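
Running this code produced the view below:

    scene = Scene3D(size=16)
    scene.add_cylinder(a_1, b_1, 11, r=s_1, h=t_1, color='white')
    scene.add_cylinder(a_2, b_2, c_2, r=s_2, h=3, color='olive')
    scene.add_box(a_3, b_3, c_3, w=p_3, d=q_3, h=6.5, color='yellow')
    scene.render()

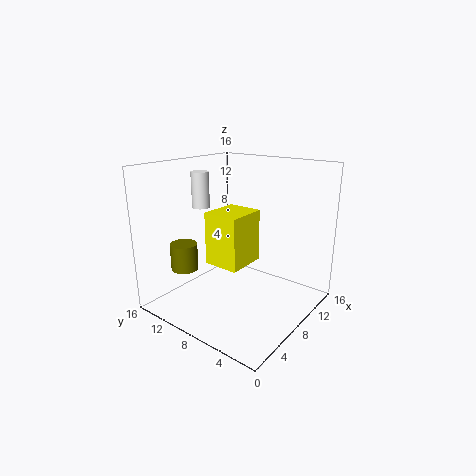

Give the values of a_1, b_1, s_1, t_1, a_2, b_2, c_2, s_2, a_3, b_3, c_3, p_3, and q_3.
a_1 = 7; b_1 = 12.5; s_1 = 1; t_1 = 4; a_2 = 4; b_2 = 12.5; c_2 = 4.5; s_2 = 1.5; a_3 = 8; b_3 = 8.5; c_3 = 3.5; p_3 = 5; q_3 = 4.5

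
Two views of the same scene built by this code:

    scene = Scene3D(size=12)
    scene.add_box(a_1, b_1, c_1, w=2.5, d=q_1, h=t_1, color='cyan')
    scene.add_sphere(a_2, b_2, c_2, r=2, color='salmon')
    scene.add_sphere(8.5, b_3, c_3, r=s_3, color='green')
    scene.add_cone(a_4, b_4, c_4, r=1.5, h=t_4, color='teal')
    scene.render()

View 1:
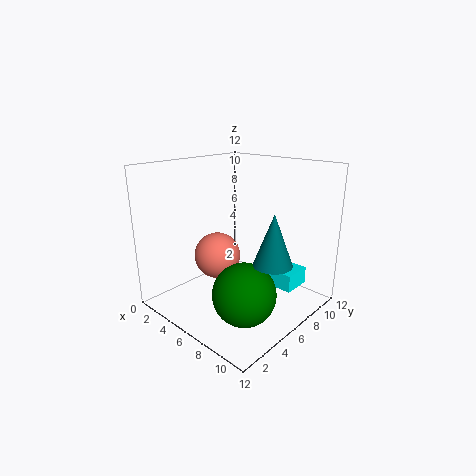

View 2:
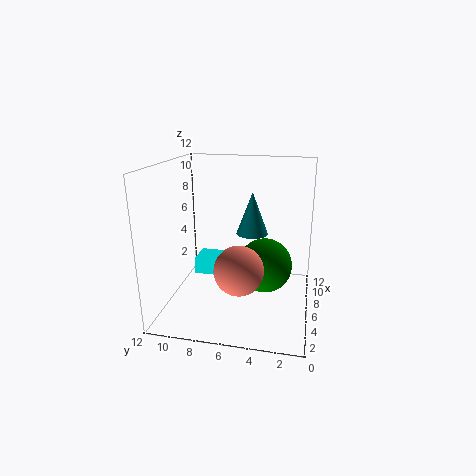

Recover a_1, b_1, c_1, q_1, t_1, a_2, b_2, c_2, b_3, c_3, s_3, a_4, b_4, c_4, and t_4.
a_1 = 7.5; b_1 = 8; c_1 = 1.5; q_1 = 2.5; t_1 = 1.5; a_2 = 4; b_2 = 5.5; c_2 = 4; b_3 = 4; c_3 = 2.5; s_3 = 2.5; a_4 = 10; b_4 = 5.5; c_4 = 5; t_4 = 4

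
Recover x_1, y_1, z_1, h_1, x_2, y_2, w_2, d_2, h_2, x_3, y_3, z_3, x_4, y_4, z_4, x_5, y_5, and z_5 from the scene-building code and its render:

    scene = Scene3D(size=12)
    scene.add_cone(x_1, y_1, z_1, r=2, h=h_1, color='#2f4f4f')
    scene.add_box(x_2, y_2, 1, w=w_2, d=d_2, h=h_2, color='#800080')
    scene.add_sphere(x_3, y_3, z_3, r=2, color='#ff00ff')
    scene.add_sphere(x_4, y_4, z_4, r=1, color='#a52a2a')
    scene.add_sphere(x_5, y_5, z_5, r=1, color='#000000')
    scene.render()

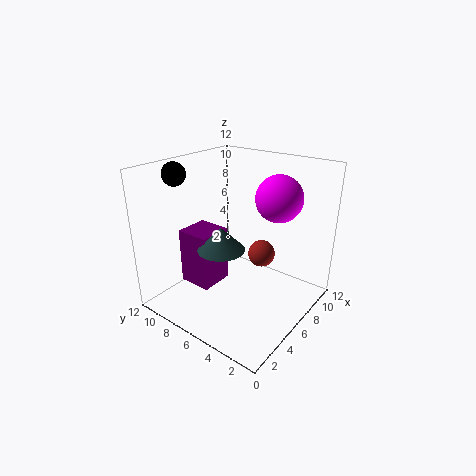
x_1 = 5
y_1 = 7
z_1 = 5
h_1 = 2
x_2 = 4
y_2 = 8
w_2 = 3
d_2 = 3
h_2 = 5
x_3 = 9
y_3 = 4
z_3 = 9
x_4 = 5
y_4 = 3
z_4 = 6
x_5 = 4
y_5 = 11
z_5 = 11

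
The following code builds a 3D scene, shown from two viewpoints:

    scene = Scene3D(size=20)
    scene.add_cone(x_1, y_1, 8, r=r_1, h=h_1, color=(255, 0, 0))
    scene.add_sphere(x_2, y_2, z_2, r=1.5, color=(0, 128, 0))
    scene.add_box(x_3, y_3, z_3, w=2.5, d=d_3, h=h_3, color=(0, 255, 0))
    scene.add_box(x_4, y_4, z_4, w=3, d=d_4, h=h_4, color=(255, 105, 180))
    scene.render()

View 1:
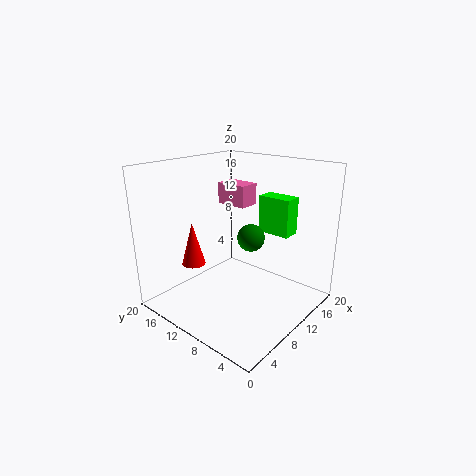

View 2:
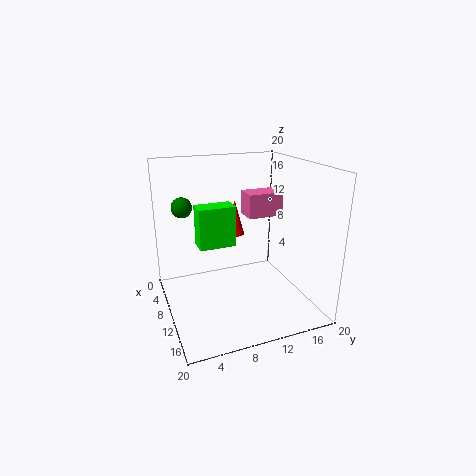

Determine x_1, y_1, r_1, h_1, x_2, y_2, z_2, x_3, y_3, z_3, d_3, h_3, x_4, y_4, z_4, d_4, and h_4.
x_1 = 3.5, y_1 = 12, r_1 = 1.5, h_1 = 5.5, x_2 = 4.5, y_2 = 3.5, z_2 = 13.5, x_3 = 12, y_3 = 3.5, z_3 = 11, d_3 = 4.5, h_3 = 5, x_4 = 11, y_4 = 10, z_4 = 14, d_4 = 4.5, h_4 = 3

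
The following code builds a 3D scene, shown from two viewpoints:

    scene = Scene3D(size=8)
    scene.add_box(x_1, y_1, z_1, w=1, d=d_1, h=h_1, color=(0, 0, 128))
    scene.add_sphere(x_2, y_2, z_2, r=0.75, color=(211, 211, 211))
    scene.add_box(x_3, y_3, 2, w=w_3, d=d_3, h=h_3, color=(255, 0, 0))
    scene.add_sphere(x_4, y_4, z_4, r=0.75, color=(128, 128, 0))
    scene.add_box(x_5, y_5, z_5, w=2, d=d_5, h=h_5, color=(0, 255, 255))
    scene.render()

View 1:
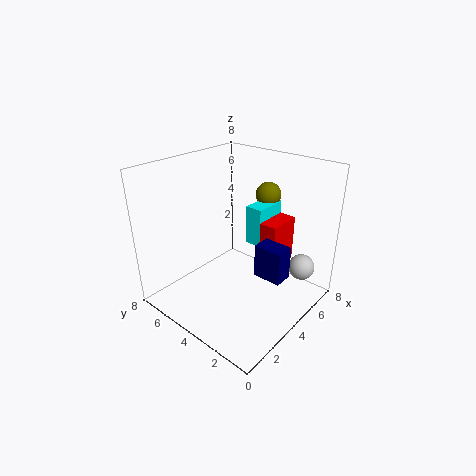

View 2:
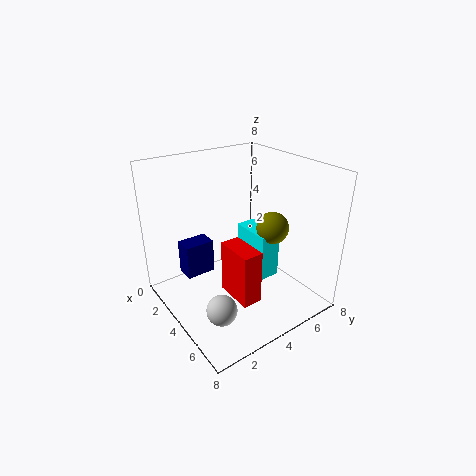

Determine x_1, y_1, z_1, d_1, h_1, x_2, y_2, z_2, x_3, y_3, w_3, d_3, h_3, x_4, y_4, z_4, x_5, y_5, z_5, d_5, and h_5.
x_1 = 3.25; y_1 = 0.75; z_1 = 2.75; d_1 = 1.5; h_1 = 1.75; x_2 = 6.5; y_2 = 1.25; z_2 = 2; x_3 = 5; y_3 = 2.25; w_3 = 2; d_3 = 1; h_3 = 2.75; x_4 = 6.75; y_4 = 4; z_4 = 5.75; x_5 = 5; y_5 = 3.25; z_5 = 3.25; d_5 = 1; h_5 = 2.25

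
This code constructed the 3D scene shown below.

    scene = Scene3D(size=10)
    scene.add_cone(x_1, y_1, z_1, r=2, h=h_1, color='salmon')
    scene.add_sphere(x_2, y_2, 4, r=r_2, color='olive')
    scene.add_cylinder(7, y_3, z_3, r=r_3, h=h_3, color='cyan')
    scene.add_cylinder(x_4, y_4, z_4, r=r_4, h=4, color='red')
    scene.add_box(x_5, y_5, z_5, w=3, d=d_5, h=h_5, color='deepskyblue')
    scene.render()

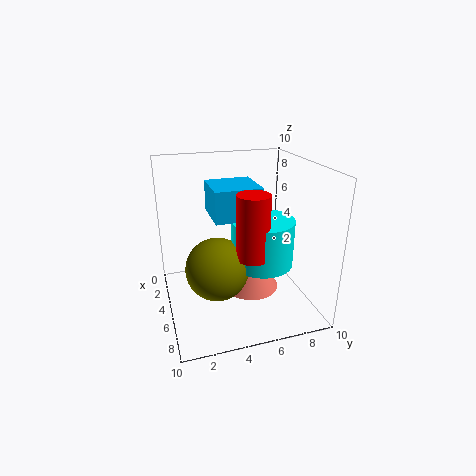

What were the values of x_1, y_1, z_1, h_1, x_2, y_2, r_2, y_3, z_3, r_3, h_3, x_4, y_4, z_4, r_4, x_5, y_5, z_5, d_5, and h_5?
x_1 = 5
y_1 = 6
z_1 = 1
h_1 = 4
x_2 = 7
y_2 = 3
r_2 = 2
y_3 = 6
z_3 = 4
r_3 = 2
h_3 = 3
x_4 = 8
y_4 = 5
z_4 = 5
r_4 = 1
x_5 = 4
y_5 = 3
z_5 = 7
d_5 = 3
h_5 = 2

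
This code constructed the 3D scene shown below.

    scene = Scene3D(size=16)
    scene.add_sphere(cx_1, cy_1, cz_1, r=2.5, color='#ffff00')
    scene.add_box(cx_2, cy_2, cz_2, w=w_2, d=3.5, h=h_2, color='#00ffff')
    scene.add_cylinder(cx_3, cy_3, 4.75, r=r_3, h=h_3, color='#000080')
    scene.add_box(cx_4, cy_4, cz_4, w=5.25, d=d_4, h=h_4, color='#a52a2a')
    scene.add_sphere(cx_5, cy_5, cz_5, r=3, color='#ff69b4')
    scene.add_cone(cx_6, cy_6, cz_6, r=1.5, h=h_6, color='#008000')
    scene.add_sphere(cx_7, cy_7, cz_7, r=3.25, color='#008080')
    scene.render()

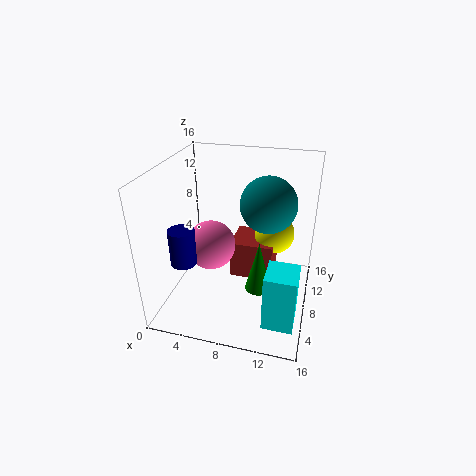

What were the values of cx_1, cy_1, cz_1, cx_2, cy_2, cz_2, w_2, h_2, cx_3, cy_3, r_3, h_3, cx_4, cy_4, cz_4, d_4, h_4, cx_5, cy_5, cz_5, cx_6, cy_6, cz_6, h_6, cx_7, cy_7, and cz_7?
cx_1 = 11.25
cy_1 = 13.5
cz_1 = 6
cx_2 = 12
cy_2 = 2.25
cz_2 = 1
w_2 = 3.25
h_2 = 6.25
cx_3 = 2
cy_3 = 6.25
r_3 = 1.5
h_3 = 4.25
cx_4 = 6.25
cy_4 = 10.5
cz_4 = 0.75
d_4 = 4.75
h_4 = 4.75
cx_5 = 4
cy_5 = 10
cz_5 = 5.25
cx_6 = 10.5
cy_6 = 7.75
cz_6 = 1.75
h_6 = 6
cx_7 = 10.75
cy_7 = 11
cz_7 = 11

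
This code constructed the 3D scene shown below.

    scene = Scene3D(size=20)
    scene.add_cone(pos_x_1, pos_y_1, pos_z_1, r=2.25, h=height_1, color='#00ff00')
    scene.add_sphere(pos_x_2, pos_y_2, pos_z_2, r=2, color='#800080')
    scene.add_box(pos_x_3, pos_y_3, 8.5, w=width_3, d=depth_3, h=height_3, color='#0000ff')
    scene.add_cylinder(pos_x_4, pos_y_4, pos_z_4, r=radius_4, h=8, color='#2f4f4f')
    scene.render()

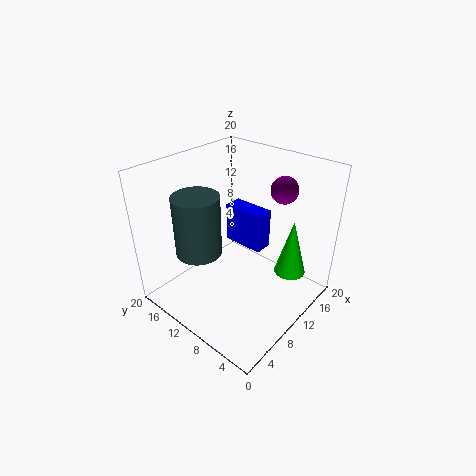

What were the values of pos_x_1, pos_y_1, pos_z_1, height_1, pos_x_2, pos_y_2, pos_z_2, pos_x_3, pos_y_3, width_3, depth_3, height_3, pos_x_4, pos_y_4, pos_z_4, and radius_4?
pos_x_1 = 15, pos_y_1 = 4.25, pos_z_1 = 4.25, height_1 = 8.25, pos_x_2 = 17.5, pos_y_2 = 7.75, pos_z_2 = 15.25, pos_x_3 = 10.75, pos_y_3 = 7, width_3 = 2.5, depth_3 = 5.75, height_3 = 5.5, pos_x_4 = 4.75, pos_y_4 = 12.25, pos_z_4 = 9.5, radius_4 = 3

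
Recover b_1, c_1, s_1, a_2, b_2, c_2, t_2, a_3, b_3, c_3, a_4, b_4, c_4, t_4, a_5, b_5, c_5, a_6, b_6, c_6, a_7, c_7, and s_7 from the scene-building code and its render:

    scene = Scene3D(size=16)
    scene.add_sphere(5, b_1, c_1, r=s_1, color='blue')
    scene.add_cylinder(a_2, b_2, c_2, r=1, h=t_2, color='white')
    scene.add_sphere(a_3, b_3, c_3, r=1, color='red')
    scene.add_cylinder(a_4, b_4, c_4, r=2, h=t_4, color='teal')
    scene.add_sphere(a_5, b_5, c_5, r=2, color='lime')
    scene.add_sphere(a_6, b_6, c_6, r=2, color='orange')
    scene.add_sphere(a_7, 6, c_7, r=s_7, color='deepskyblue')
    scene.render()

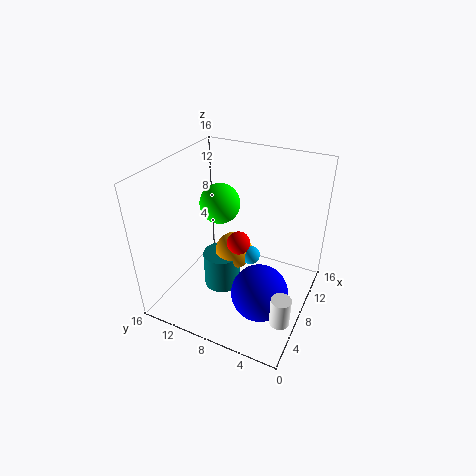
b_1 = 4
c_1 = 4
s_1 = 3
a_2 = 3
b_2 = 1
c_2 = 3
t_2 = 3
a_3 = 2
b_3 = 5
c_3 = 12
a_4 = 6
b_4 = 9
c_4 = 3
t_4 = 4
a_5 = 6
b_5 = 9
c_5 = 13
a_6 = 7
b_6 = 8
c_6 = 7
a_7 = 7
c_7 = 7
s_7 = 1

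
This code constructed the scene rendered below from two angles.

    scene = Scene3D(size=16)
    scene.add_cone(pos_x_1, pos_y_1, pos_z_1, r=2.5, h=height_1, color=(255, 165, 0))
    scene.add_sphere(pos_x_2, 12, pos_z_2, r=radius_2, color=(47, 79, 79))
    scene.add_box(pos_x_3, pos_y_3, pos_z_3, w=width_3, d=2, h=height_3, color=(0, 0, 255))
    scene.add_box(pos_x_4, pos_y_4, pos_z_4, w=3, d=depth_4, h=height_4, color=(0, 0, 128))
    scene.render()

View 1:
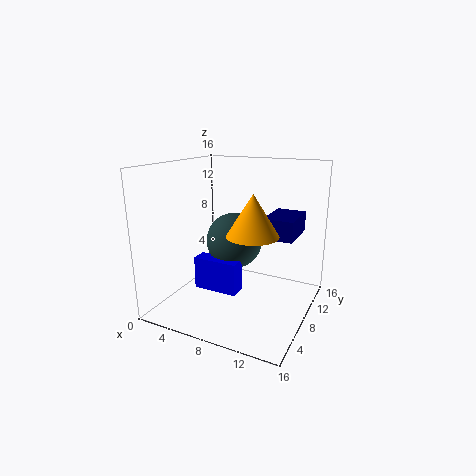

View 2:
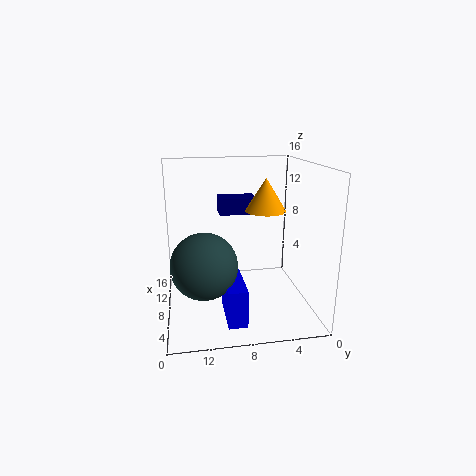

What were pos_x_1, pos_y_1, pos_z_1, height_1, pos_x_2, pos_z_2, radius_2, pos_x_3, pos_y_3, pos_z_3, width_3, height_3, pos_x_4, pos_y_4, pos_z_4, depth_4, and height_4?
pos_x_1 = 11.5
pos_y_1 = 4
pos_z_1 = 10
height_1 = 4
pos_x_2 = 5.5
pos_z_2 = 6
radius_2 = 3.5
pos_x_3 = 2
pos_y_3 = 8
pos_z_3 = 0.5
width_3 = 5.5
height_3 = 4
pos_x_4 = 12
pos_y_4 = 5
pos_z_4 = 9.5
depth_4 = 4.5
height_4 = 2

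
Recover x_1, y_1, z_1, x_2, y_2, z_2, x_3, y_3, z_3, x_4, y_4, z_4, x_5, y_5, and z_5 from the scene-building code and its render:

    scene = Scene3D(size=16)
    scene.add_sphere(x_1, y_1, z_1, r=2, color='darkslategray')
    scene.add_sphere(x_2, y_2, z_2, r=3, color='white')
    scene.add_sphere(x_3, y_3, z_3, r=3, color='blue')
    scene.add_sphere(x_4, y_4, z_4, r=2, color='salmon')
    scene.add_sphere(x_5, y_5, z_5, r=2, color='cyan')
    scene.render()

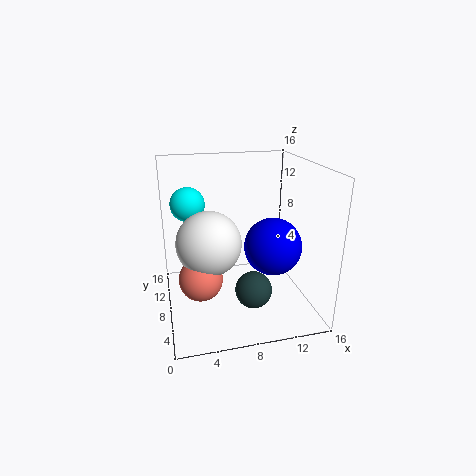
x_1 = 9
y_1 = 5
z_1 = 3
x_2 = 4
y_2 = 3
z_2 = 10
x_3 = 11
y_3 = 5
z_3 = 8
x_4 = 3
y_4 = 2
z_4 = 7
x_5 = 3
y_5 = 12
z_5 = 11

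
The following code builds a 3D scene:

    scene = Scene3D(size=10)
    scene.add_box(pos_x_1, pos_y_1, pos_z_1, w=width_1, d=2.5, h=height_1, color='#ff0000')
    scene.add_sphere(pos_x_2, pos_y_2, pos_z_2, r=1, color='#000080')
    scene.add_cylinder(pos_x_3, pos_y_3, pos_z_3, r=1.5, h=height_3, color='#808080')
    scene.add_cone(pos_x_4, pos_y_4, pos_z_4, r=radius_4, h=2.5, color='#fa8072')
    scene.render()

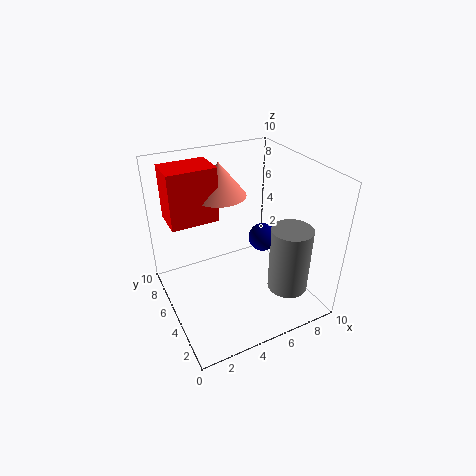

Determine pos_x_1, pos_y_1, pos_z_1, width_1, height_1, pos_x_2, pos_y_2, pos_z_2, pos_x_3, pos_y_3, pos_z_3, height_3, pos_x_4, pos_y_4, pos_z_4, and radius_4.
pos_x_1 = 1; pos_y_1 = 7; pos_z_1 = 5.5; width_1 = 3.5; height_1 = 4; pos_x_2 = 7; pos_y_2 = 5; pos_z_2 = 4.5; pos_x_3 = 8.5; pos_y_3 = 3.5; pos_z_3 = 0.5; height_3 = 5; pos_x_4 = 5; pos_y_4 = 8; pos_z_4 = 7; radius_4 = 2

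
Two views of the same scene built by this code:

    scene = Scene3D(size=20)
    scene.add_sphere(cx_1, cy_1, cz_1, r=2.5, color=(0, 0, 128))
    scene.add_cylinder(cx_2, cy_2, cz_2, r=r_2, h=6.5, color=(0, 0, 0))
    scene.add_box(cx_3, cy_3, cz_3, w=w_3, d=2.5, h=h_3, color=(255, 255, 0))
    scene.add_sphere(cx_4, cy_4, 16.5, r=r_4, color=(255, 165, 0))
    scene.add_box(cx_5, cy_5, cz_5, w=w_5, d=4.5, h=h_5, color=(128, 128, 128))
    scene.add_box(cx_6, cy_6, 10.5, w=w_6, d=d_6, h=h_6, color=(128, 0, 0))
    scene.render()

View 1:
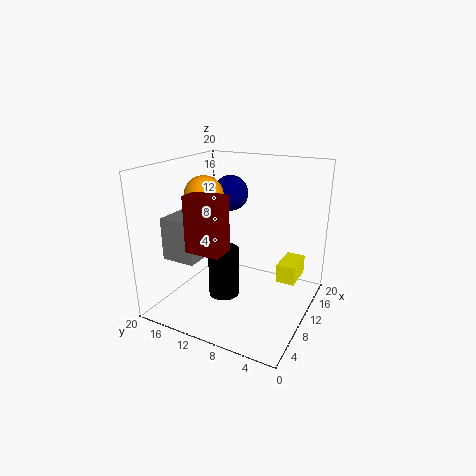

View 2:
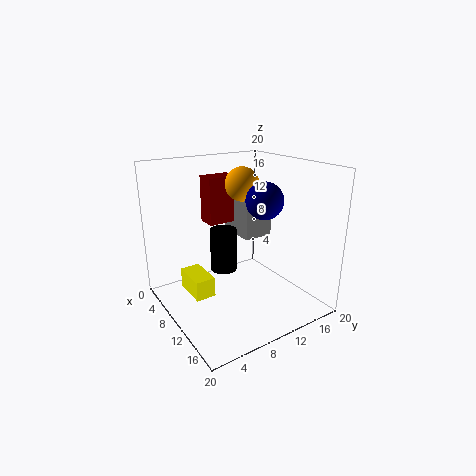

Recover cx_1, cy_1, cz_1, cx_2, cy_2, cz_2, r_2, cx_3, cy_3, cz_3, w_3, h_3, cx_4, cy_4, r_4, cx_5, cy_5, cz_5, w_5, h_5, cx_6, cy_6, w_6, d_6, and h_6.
cx_1 = 12.5; cy_1 = 12.5; cz_1 = 15.5; cx_2 = 6; cy_2 = 10; cz_2 = 3.5; r_2 = 2; cx_3 = 9.5; cy_3 = 1.5; cz_3 = 5; w_3 = 4.5; h_3 = 2.5; cx_4 = 6.5; cy_4 = 13; r_4 = 2.5; cx_5 = 2.5; cy_5 = 12.5; cz_5 = 8.5; w_5 = 6; h_5 = 5.5; cx_6 = 2; cy_6 = 8.5; w_6 = 3; d_6 = 4.5; h_6 = 7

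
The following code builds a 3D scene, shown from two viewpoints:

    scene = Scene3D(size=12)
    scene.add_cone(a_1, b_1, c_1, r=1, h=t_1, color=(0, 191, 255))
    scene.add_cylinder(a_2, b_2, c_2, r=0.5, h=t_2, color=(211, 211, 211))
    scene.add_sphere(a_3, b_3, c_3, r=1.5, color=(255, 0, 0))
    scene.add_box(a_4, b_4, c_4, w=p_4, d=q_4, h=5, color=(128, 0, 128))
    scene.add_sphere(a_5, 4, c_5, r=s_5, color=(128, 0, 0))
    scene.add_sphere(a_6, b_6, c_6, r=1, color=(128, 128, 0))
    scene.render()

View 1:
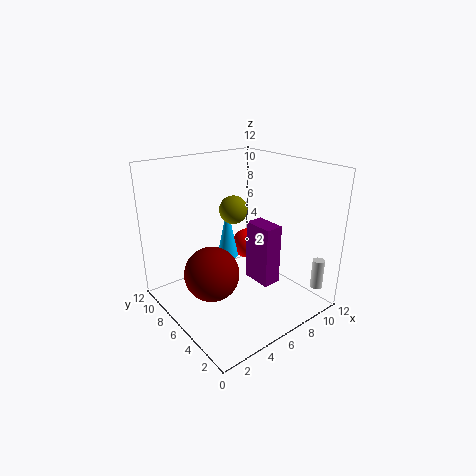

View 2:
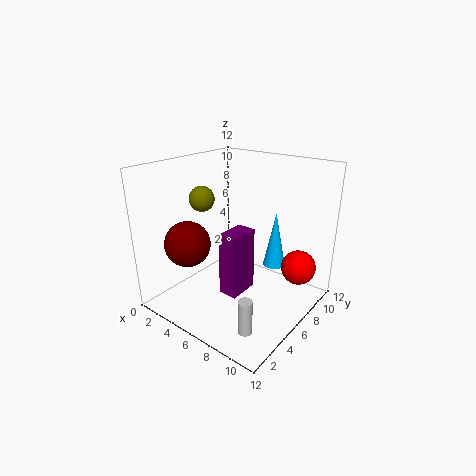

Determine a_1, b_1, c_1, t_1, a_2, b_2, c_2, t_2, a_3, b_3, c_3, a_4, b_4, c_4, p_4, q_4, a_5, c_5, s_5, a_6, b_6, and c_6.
a_1 = 7.5, b_1 = 9.5, c_1 = 2.5, t_1 = 5, a_2 = 10.5, b_2 = 1, c_2 = 2, t_2 = 2.5, a_3 = 10, b_3 = 9.5, c_3 = 3, a_4 = 6.5, b_4 = 3, c_4 = 2.5, p_4 = 1.5, q_4 = 2.5, a_5 = 2, c_5 = 5, s_5 = 2, a_6 = 4, b_6 = 4, c_6 = 9.5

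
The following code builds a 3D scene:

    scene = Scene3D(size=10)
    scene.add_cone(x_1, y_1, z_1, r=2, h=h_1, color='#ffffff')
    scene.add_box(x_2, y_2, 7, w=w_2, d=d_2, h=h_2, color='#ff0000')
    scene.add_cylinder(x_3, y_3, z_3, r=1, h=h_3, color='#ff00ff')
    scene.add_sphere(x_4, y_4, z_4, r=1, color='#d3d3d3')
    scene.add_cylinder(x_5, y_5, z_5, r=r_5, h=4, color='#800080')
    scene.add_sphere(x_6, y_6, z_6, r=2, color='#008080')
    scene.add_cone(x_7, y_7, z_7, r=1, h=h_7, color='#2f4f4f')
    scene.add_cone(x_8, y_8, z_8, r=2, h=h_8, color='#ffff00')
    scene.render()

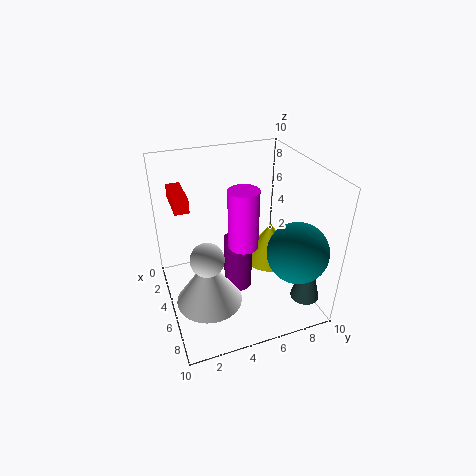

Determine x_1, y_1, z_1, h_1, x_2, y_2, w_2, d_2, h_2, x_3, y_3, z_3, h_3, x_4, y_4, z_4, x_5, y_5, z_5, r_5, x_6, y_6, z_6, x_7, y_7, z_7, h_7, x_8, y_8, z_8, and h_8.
x_1 = 8
y_1 = 2
z_1 = 3
h_1 = 3
x_2 = 1
y_2 = 1
w_2 = 3
d_2 = 1
h_2 = 1
x_3 = 6
y_3 = 5
z_3 = 5
h_3 = 4
x_4 = 8
y_4 = 2
z_4 = 6
x_5 = 5
y_5 = 5
z_5 = 1
r_5 = 1
x_6 = 8
y_6 = 8
z_6 = 5
x_7 = 8
y_7 = 9
z_7 = 1
h_7 = 4
x_8 = 4
y_8 = 8
z_8 = 2
h_8 = 3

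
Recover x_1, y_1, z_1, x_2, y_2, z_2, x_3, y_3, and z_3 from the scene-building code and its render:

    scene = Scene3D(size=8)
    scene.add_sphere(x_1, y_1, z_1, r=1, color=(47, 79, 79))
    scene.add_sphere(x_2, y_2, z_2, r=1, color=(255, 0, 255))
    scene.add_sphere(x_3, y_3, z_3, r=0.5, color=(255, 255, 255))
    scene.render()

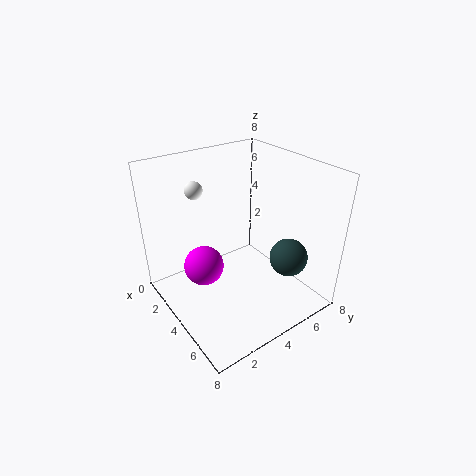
x_1 = 6.5
y_1 = 5.5
z_1 = 3.5
x_2 = 4.5
y_2 = 1.5
z_2 = 3.5
x_3 = 2
y_3 = 2.5
z_3 = 6.5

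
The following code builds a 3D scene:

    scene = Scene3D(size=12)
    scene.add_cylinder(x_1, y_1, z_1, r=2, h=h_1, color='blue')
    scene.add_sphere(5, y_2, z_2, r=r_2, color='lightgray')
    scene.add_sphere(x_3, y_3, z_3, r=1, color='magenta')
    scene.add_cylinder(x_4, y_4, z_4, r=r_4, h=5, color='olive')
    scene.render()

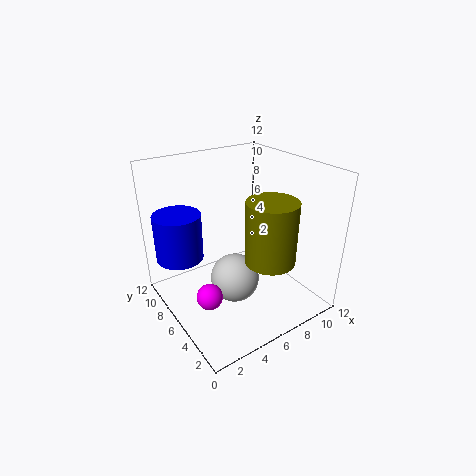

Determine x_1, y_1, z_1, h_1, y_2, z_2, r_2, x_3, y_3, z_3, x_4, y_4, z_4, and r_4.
x_1 = 2
y_1 = 9
z_1 = 4
h_1 = 4
y_2 = 5
z_2 = 3
r_2 = 2
x_3 = 2
y_3 = 4
z_3 = 3
x_4 = 7
y_4 = 3
z_4 = 5
r_4 = 2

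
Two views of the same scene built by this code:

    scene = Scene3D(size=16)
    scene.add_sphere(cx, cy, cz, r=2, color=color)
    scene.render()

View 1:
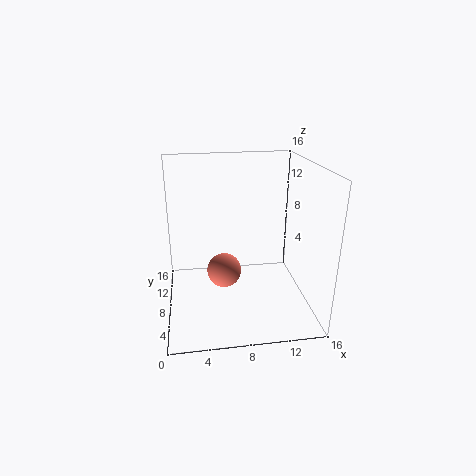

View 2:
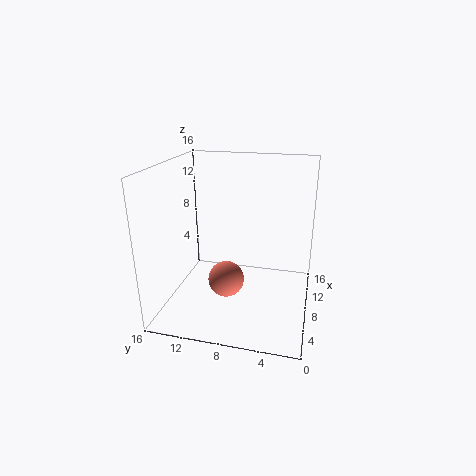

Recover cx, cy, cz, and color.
cx = 6.5; cy = 9; cz = 3.5; color = 'salmon'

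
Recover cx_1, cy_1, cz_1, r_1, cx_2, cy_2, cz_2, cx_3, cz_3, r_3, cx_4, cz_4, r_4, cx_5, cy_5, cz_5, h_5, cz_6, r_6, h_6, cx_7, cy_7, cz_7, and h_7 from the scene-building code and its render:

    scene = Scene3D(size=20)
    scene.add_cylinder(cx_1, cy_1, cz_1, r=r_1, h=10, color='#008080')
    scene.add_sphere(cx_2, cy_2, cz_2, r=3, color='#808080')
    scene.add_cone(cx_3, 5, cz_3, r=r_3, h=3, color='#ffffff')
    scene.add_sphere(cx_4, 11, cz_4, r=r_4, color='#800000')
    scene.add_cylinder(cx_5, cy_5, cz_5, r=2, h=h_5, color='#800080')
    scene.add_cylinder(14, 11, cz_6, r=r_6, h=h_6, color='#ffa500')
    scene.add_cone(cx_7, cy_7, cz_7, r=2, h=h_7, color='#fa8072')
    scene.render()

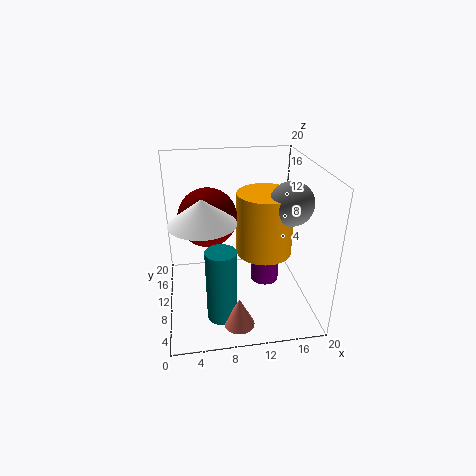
cx_1 = 7
cy_1 = 5
cz_1 = 1
r_1 = 2
cx_2 = 17
cy_2 = 9
cz_2 = 15
cx_3 = 5
cz_3 = 15
r_3 = 4
cx_4 = 6
cz_4 = 13
r_4 = 4
cx_5 = 14
cy_5 = 10
cz_5 = 3
h_5 = 6
cz_6 = 7
r_6 = 4
h_6 = 9
cx_7 = 9
cy_7 = 3
cz_7 = 1
h_7 = 4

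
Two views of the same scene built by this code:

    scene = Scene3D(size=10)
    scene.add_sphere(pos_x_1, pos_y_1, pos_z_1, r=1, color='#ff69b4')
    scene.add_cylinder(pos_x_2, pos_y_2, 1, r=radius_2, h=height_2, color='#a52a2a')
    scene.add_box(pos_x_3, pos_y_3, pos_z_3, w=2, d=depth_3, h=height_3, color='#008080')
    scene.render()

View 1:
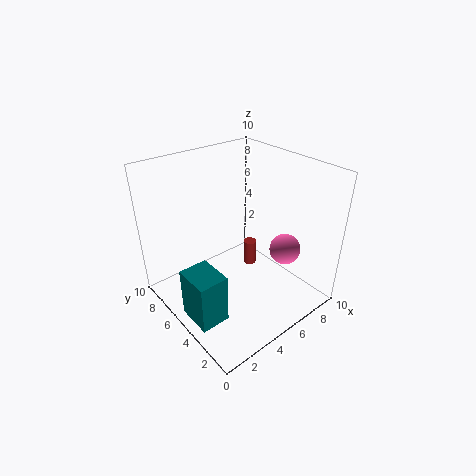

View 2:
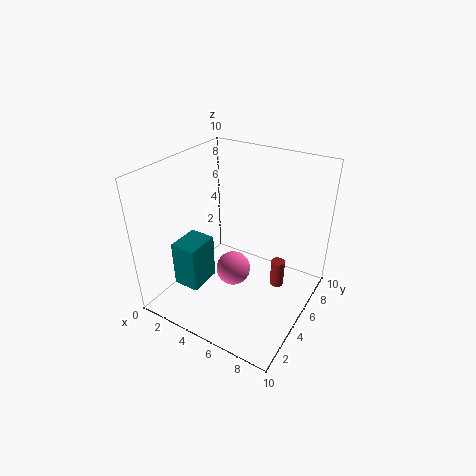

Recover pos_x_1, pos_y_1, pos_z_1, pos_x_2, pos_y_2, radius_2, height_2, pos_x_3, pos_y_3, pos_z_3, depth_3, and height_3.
pos_x_1 = 6.5; pos_y_1 = 2; pos_z_1 = 5; pos_x_2 = 7.5; pos_y_2 = 6.5; radius_2 = 0.5; height_2 = 2; pos_x_3 = 0.5; pos_y_3 = 3; pos_z_3 = 0.5; depth_3 = 2.5; height_3 = 3.5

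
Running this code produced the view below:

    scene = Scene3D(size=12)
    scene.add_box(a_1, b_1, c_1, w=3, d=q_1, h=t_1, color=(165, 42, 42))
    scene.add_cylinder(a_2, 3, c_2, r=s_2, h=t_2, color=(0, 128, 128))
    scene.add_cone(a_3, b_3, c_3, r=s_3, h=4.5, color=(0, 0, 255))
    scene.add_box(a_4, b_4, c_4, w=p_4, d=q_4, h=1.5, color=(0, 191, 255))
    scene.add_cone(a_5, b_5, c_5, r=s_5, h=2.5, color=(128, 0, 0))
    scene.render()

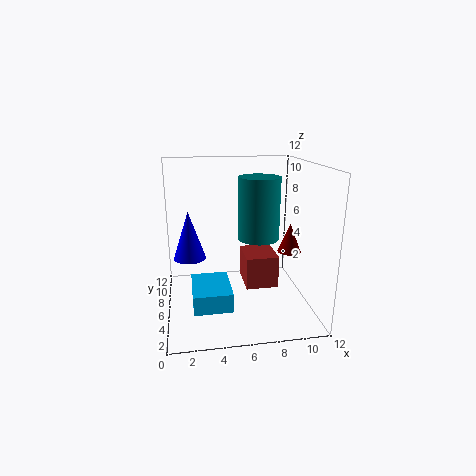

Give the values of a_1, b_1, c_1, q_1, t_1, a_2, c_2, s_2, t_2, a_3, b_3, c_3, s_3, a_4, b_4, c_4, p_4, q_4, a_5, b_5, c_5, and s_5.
a_1 = 7
b_1 = 7
c_1 = 0.5
q_1 = 3.5
t_1 = 3
a_2 = 7
c_2 = 7
s_2 = 1.5
t_2 = 4.5
a_3 = 2
b_3 = 9.5
c_3 = 3
s_3 = 1.5
a_4 = 2
b_4 = 2
c_4 = 1.5
p_4 = 3
q_4 = 4
a_5 = 10.5
b_5 = 6
c_5 = 4.5
s_5 = 1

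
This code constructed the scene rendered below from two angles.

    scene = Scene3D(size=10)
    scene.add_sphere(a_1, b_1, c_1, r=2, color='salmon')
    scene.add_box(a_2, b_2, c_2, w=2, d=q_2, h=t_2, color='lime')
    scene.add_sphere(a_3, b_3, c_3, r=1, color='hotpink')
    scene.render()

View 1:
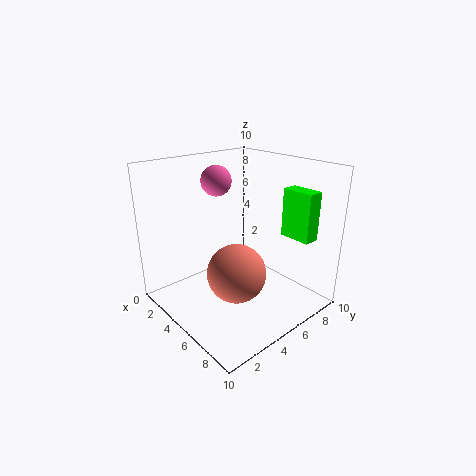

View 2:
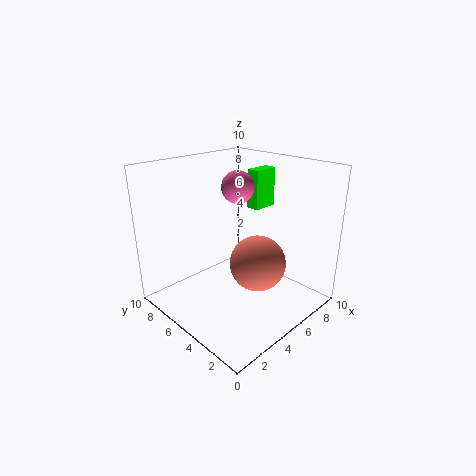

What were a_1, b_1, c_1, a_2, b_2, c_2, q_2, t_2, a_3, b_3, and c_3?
a_1 = 6, b_1 = 4, c_1 = 3, a_2 = 8, b_2 = 6, c_2 = 6, q_2 = 1, t_2 = 3, a_3 = 4, b_3 = 4, c_3 = 9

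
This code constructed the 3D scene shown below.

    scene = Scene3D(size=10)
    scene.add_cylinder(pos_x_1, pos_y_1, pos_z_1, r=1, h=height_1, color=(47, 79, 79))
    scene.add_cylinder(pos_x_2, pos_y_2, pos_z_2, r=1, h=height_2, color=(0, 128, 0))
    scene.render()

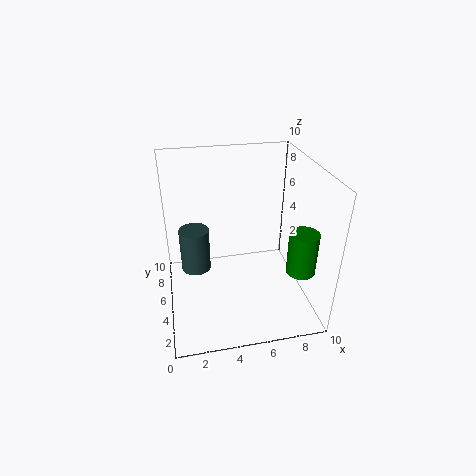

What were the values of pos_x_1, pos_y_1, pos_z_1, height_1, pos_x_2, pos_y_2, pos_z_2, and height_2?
pos_x_1 = 2, pos_y_1 = 5, pos_z_1 = 3, height_1 = 3, pos_x_2 = 9, pos_y_2 = 3, pos_z_2 = 3, height_2 = 3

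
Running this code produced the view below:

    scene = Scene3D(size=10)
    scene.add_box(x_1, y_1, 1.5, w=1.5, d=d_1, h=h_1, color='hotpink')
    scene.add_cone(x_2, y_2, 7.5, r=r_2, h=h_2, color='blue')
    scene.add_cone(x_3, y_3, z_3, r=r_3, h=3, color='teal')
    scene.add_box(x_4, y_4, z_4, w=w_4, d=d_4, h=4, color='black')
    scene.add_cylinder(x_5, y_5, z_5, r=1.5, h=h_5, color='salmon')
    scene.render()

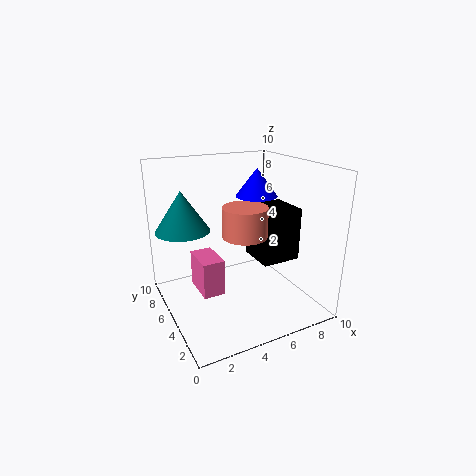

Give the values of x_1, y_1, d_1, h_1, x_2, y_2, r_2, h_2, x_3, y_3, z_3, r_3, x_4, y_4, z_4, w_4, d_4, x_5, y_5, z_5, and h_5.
x_1 = 2, y_1 = 4, d_1 = 2.5, h_1 = 2.5, x_2 = 7, y_2 = 6, r_2 = 1.5, h_2 = 2, x_3 = 2, y_3 = 8, z_3 = 5, r_3 = 2, x_4 = 7, y_4 = 4.5, z_4 = 2.5, w_4 = 3, d_4 = 3, x_5 = 5, y_5 = 4, z_5 = 5.5, h_5 = 2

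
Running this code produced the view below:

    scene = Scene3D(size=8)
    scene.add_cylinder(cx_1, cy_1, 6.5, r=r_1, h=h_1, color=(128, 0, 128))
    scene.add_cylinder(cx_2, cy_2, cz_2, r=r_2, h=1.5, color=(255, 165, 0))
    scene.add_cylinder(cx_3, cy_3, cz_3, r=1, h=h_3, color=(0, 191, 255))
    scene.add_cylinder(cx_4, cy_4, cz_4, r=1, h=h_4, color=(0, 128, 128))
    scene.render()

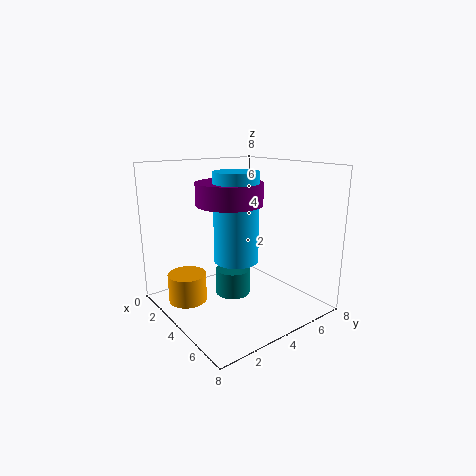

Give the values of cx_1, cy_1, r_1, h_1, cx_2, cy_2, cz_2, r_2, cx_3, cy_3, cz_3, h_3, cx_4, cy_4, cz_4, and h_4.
cx_1 = 6, cy_1 = 2, r_1 = 1.5, h_1 = 1, cx_2 = 3.5, cy_2 = 1, cz_2 = 1, r_2 = 1, cx_3 = 6.5, cy_3 = 2, cz_3 = 4, h_3 = 4, cx_4 = 3.5, cy_4 = 4, cz_4 = 0.5, h_4 = 1.5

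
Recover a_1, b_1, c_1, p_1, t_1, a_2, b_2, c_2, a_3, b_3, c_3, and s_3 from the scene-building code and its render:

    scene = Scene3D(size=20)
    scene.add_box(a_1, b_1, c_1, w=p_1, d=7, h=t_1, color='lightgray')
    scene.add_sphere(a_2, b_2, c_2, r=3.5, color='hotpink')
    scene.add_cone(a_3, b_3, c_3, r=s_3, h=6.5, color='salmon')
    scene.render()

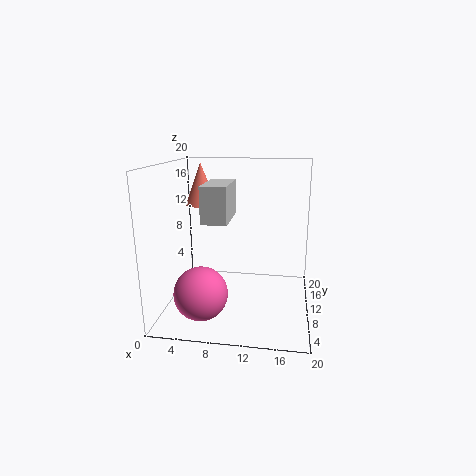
a_1 = 5.5, b_1 = 7, c_1 = 12.5, p_1 = 3.5, t_1 = 5, a_2 = 6, b_2 = 4.5, c_2 = 4, a_3 = 3, b_3 = 17, c_3 = 13, s_3 = 2.5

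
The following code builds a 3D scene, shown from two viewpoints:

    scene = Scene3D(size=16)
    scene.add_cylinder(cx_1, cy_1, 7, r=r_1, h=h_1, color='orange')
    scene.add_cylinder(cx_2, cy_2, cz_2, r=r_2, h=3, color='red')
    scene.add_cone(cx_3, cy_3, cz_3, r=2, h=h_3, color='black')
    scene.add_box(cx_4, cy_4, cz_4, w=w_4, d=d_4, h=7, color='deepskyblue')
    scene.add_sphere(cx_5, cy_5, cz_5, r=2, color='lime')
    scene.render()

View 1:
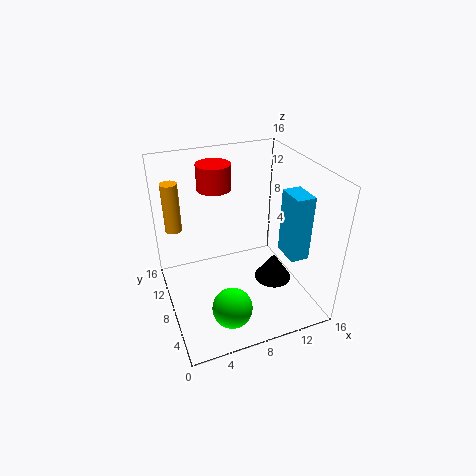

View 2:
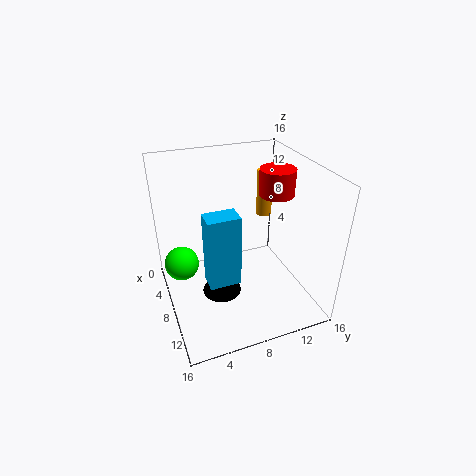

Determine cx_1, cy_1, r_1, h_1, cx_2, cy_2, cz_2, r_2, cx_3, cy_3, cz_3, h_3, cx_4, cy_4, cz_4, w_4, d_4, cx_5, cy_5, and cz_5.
cx_1 = 2
cy_1 = 14
r_1 = 1
h_1 = 6
cx_2 = 7
cy_2 = 13
cz_2 = 12
r_2 = 2
cx_3 = 11
cy_3 = 5
cz_3 = 4
h_3 = 3
cx_4 = 12
cy_4 = 3
cz_4 = 7
w_4 = 2
d_4 = 3
cx_5 = 5
cy_5 = 2
cz_5 = 4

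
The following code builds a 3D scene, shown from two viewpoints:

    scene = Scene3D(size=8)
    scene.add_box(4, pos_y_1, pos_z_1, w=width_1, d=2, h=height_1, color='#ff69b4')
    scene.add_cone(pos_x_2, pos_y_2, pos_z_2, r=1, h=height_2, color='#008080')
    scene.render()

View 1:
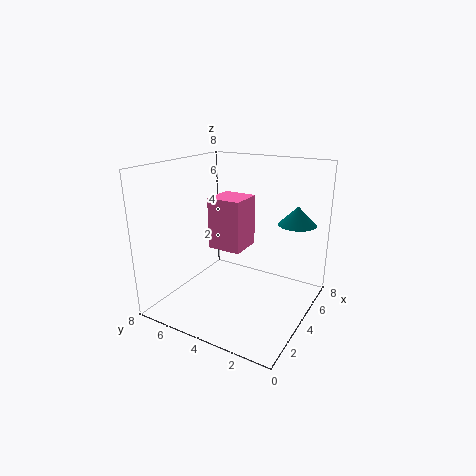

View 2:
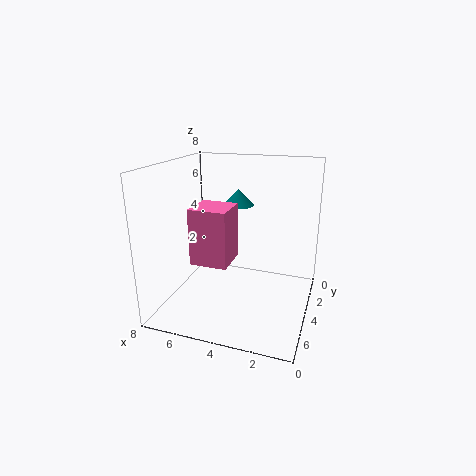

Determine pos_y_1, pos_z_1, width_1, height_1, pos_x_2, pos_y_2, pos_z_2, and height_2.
pos_y_1 = 4
pos_z_1 = 3
width_1 = 2
height_1 = 3
pos_x_2 = 5
pos_y_2 = 1
pos_z_2 = 5
height_2 = 1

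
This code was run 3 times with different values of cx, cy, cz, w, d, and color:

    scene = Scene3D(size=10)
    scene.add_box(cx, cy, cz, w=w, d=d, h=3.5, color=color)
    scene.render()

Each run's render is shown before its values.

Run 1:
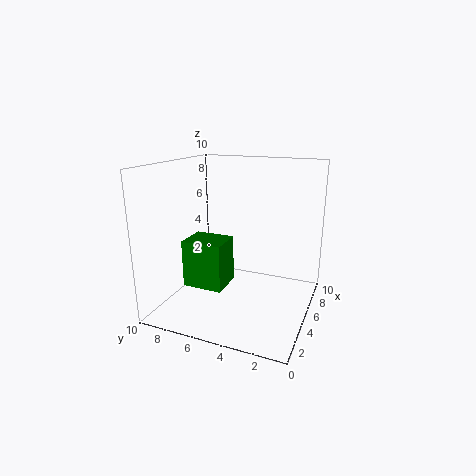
cx = 4
cy = 6
cz = 1
w = 2.5
d = 3
color = 'green'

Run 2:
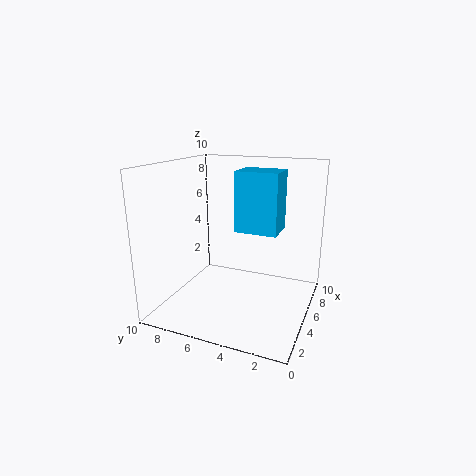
cx = 2
cy = 1.5
cz = 6.5
w = 2
d = 2.5
color = 'deepskyblue'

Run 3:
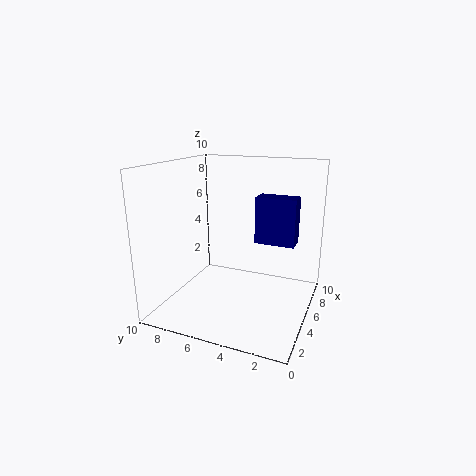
cx = 7
cy = 1.5
cz = 4
w = 1.5
d = 3
color = 'navy'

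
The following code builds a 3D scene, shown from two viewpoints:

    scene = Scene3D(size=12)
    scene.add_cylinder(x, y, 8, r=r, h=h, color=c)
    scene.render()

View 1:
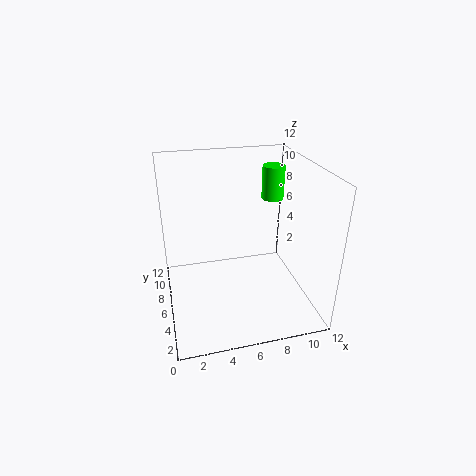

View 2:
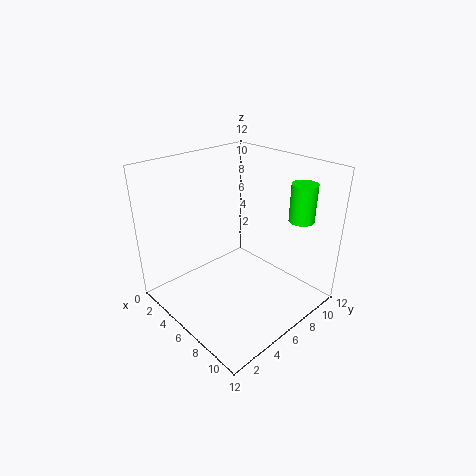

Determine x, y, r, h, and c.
x = 10
y = 9
r = 1
h = 3
c = 'lime'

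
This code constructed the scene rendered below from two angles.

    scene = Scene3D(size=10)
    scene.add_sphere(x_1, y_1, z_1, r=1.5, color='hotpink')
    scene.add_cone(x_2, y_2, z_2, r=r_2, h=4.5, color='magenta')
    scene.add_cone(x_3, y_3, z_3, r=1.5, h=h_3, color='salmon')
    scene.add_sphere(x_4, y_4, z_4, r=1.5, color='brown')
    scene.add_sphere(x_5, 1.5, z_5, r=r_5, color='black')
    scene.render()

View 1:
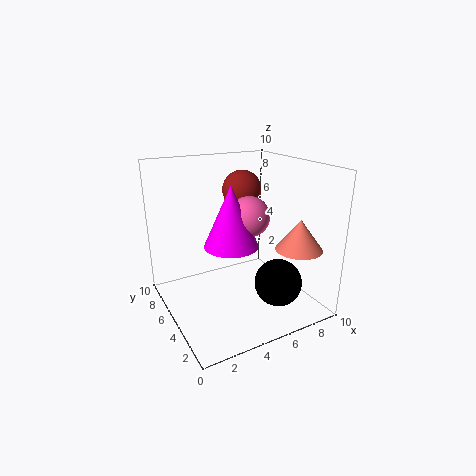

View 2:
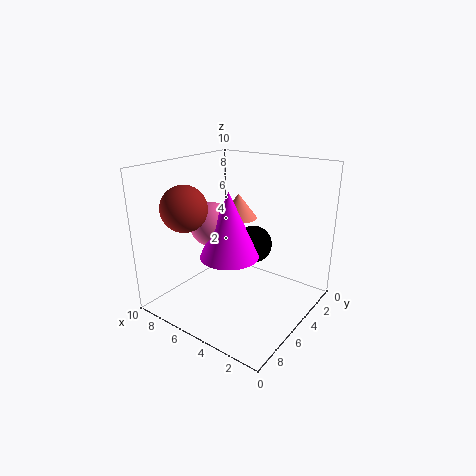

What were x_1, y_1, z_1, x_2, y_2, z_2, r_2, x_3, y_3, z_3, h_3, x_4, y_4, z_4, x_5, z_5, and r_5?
x_1 = 6.5, y_1 = 6, z_1 = 6, x_2 = 5, y_2 = 6, z_2 = 4, r_2 = 2, x_3 = 7.5, y_3 = 1.5, z_3 = 5, h_3 = 2, x_4 = 7, y_4 = 8, z_4 = 7.5, x_5 = 6, z_5 = 3, r_5 = 1.5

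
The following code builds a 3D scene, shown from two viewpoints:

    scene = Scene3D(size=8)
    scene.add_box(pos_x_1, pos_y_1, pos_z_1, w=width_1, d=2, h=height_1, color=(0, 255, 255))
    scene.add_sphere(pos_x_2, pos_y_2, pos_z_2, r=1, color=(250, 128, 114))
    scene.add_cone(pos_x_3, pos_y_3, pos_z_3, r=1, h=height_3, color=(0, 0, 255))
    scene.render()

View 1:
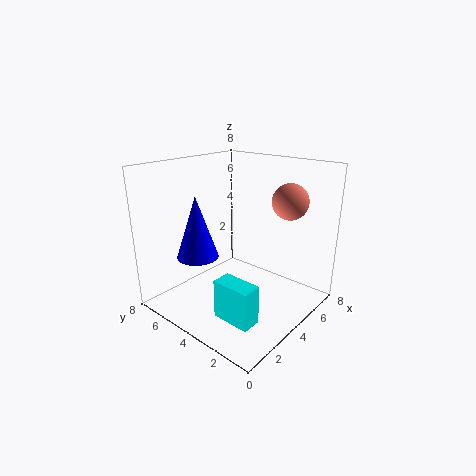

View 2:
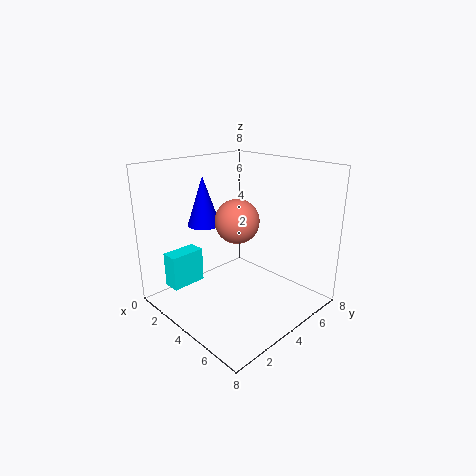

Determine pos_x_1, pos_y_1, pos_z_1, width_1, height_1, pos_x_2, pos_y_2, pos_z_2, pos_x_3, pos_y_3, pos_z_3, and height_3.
pos_x_1 = 1
pos_y_1 = 1
pos_z_1 = 1
width_1 = 1
height_1 = 2
pos_x_2 = 6
pos_y_2 = 2
pos_z_2 = 6
pos_x_3 = 1
pos_y_3 = 4
pos_z_3 = 4
height_3 = 3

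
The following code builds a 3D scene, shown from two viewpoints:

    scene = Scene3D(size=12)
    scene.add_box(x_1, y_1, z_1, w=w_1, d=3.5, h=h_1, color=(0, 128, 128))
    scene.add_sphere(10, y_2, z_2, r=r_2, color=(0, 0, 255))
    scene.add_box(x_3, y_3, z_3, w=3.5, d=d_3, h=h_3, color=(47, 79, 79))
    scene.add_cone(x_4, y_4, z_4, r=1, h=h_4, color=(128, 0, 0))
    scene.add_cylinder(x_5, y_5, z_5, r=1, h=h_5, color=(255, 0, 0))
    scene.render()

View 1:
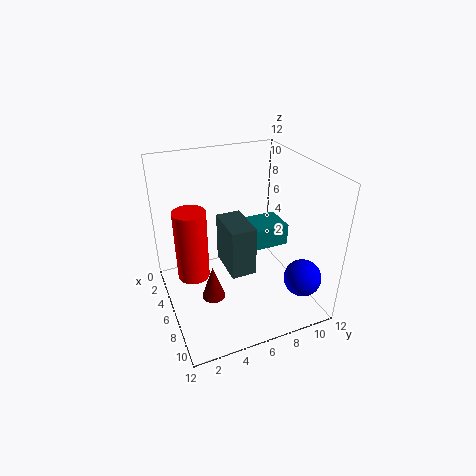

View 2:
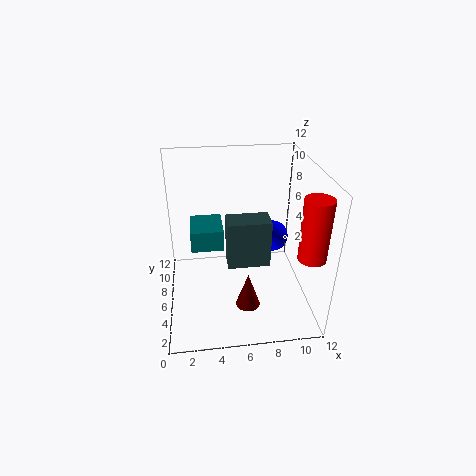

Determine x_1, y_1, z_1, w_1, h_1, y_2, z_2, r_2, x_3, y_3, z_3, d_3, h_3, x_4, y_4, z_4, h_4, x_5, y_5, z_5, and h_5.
x_1 = 2; y_1 = 8; z_1 = 3.5; w_1 = 3; h_1 = 2; y_2 = 10; z_2 = 3.5; r_2 = 1.5; x_3 = 5; y_3 = 4.5; z_3 = 4; d_3 = 2; h_3 = 4; x_4 = 6.5; y_4 = 3.5; z_4 = 1; h_4 = 3; x_5 = 10.5; y_5 = 1; z_5 = 7; h_5 = 4.5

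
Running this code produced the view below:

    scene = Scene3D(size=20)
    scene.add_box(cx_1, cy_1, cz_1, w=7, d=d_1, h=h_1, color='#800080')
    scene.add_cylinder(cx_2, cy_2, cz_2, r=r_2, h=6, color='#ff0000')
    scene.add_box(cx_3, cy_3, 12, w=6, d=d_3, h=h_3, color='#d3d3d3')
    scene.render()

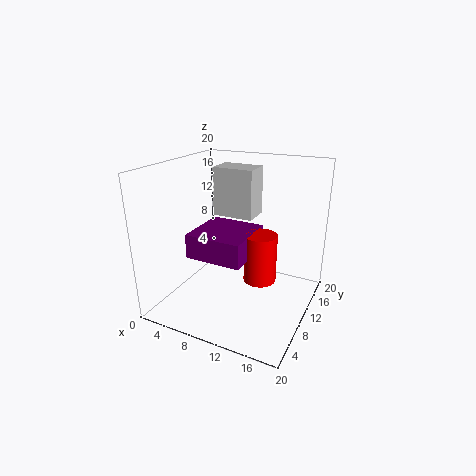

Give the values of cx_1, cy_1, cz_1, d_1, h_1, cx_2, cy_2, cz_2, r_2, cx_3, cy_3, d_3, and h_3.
cx_1 = 7, cy_1 = 2, cz_1 = 10, d_1 = 7, h_1 = 3, cx_2 = 15, cy_2 = 6, cz_2 = 7, r_2 = 2, cx_3 = 5, cy_3 = 12, d_3 = 4, h_3 = 7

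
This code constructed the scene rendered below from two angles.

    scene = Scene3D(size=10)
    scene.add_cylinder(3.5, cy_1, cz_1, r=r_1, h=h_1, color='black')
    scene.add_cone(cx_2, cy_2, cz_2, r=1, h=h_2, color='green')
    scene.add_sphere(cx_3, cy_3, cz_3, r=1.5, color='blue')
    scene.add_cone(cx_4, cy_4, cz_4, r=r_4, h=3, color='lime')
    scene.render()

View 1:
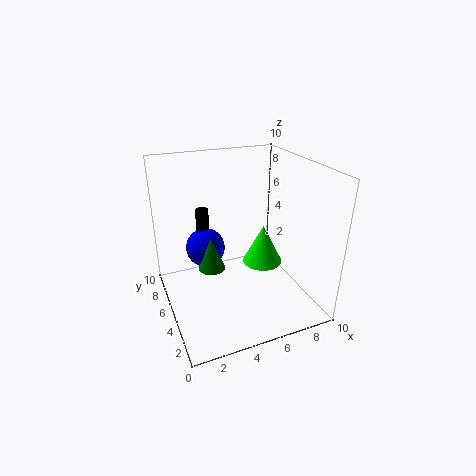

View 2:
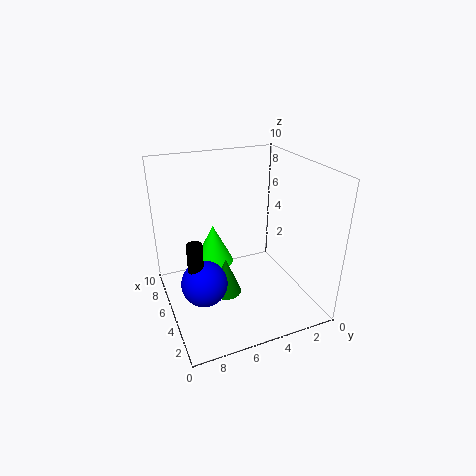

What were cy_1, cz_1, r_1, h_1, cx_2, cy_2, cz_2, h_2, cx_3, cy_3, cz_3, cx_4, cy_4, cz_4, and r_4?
cy_1 = 8.5, cz_1 = 2.5, r_1 = 0.5, h_1 = 3.5, cx_2 = 3.5, cy_2 = 6.5, cz_2 = 2, h_2 = 2.5, cx_3 = 3.5, cy_3 = 8, cz_3 = 3, cx_4 = 7.5, cy_4 = 6, cz_4 = 2, r_4 = 1.5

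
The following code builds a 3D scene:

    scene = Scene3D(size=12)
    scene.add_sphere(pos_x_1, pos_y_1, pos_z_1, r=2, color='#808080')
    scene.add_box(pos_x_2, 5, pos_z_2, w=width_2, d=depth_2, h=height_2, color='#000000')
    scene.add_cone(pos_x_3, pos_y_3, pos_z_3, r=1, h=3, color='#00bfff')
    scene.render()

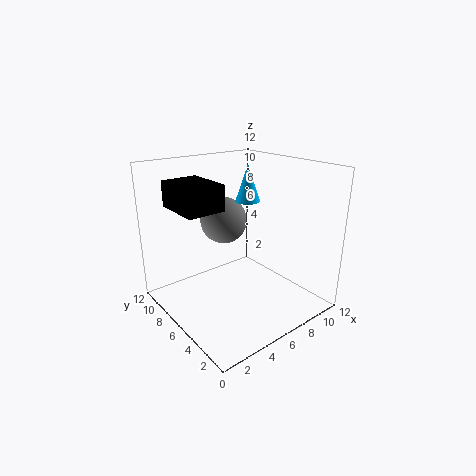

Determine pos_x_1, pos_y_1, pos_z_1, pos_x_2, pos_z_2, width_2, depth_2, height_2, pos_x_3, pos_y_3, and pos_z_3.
pos_x_1 = 6
pos_y_1 = 8
pos_z_1 = 7
pos_x_2 = 1
pos_z_2 = 9
width_2 = 3
depth_2 = 4
height_2 = 2
pos_x_3 = 7
pos_y_3 = 6
pos_z_3 = 9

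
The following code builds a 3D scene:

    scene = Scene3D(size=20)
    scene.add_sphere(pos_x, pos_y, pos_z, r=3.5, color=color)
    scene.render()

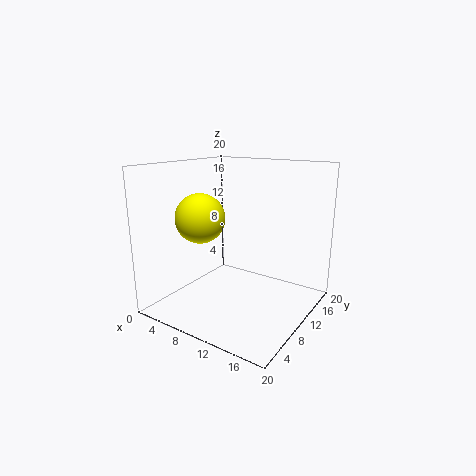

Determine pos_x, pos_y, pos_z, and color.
pos_x = 5, pos_y = 8, pos_z = 12.5, color = 'yellow'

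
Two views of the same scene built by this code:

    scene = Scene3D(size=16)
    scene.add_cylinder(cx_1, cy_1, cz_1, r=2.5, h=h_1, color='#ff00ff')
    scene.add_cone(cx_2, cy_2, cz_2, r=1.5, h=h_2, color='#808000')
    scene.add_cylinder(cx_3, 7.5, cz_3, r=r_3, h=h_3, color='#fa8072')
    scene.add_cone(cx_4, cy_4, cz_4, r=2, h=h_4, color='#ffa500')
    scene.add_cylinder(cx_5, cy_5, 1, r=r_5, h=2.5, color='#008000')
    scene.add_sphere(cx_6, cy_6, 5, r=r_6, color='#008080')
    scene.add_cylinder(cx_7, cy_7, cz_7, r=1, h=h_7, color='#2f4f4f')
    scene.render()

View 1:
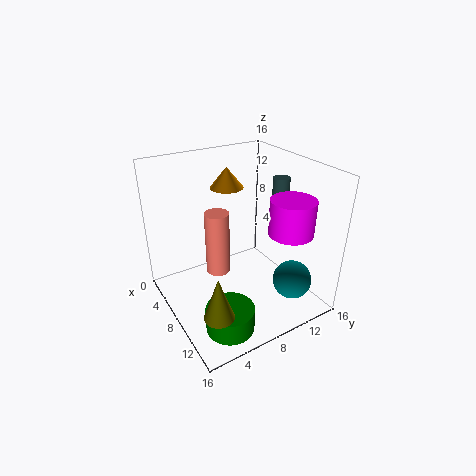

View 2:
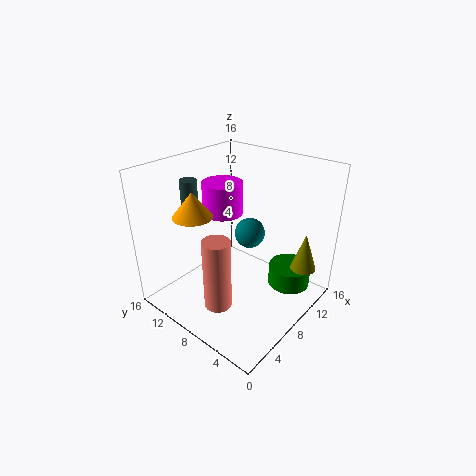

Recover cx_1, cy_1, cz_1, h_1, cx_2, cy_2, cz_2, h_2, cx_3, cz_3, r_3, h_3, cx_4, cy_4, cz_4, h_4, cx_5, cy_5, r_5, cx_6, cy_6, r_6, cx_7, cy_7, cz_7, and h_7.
cx_1 = 11; cy_1 = 13; cz_1 = 8.5; h_1 = 4; cx_2 = 13.5; cy_2 = 2.5; cz_2 = 3.5; h_2 = 4.5; cx_3 = 4; cz_3 = 1.5; r_3 = 1.5; h_3 = 8; cx_4 = 3; cy_4 = 9.5; cz_4 = 12; h_4 = 2.5; cx_5 = 13; cy_5 = 4; r_5 = 2.5; cx_6 = 14; cy_6 = 11; r_6 = 2; cx_7 = 7; cy_7 = 14.5; cz_7 = 9.5; h_7 = 4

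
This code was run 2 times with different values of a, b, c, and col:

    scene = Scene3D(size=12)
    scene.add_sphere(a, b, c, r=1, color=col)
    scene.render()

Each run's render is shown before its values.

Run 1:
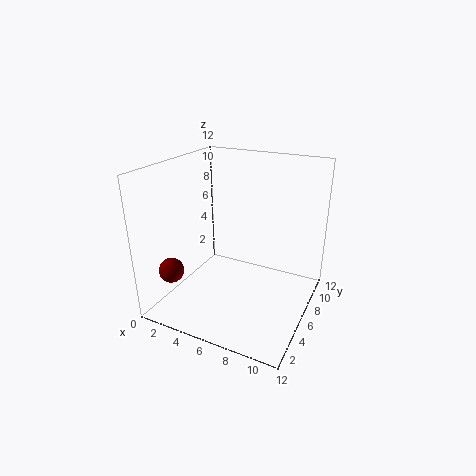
a = 2; b = 2; c = 4; col = 'maroon'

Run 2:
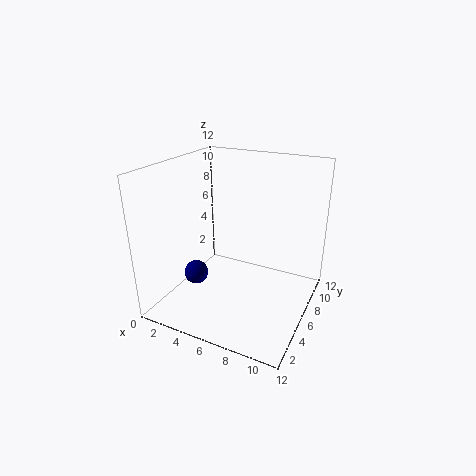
a = 3; b = 4; c = 3; col = 'navy'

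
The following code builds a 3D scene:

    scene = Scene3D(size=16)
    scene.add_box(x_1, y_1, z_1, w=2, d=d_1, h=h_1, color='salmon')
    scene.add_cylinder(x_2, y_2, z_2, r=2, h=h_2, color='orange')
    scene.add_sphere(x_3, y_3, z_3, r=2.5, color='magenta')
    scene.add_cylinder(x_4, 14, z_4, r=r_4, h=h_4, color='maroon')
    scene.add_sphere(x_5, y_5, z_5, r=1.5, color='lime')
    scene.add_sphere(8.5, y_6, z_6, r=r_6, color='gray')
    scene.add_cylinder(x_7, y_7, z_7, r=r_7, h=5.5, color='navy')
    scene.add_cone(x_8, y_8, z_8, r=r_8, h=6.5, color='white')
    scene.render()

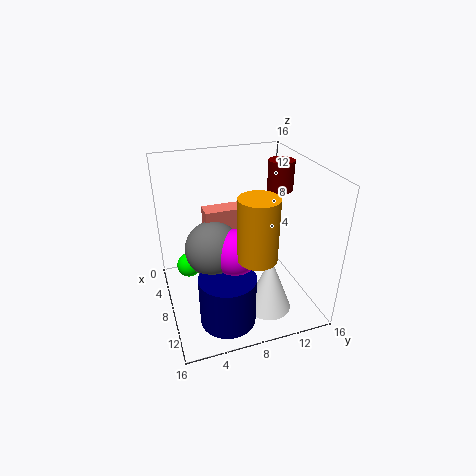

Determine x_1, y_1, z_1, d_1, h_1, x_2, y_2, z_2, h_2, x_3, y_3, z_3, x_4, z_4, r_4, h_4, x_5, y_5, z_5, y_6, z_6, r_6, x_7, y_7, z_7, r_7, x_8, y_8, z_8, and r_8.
x_1 = 6, y_1 = 4.5, z_1 = 9, d_1 = 5.5, h_1 = 2.5, x_2 = 12.5, y_2 = 8.5, z_2 = 8, h_2 = 6.5, x_3 = 10, y_3 = 7, z_3 = 7.5, x_4 = 5.5, z_4 = 12, r_4 = 1.5, h_4 = 3.5, x_5 = 3.5, y_5 = 3, z_5 = 2.5, y_6 = 5, z_6 = 7.5, r_6 = 3, x_7 = 12, y_7 = 5.5, z_7 = 0.5, r_7 = 3, x_8 = 11.5, y_8 = 10.5, z_8 = 0.5, r_8 = 2.5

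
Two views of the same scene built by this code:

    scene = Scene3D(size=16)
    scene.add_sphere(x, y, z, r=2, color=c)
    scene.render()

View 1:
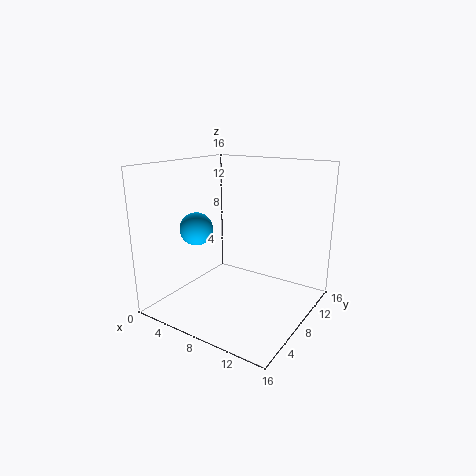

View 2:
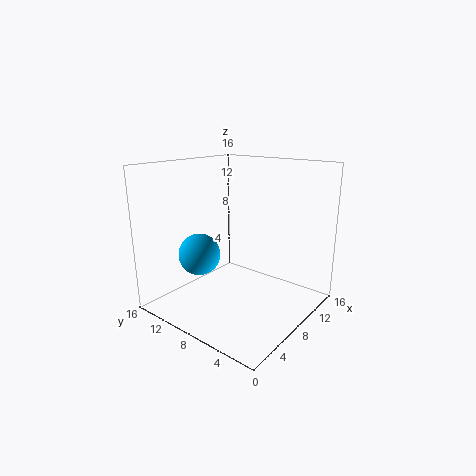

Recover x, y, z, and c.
x = 2, y = 8, z = 8, c = 'deepskyblue'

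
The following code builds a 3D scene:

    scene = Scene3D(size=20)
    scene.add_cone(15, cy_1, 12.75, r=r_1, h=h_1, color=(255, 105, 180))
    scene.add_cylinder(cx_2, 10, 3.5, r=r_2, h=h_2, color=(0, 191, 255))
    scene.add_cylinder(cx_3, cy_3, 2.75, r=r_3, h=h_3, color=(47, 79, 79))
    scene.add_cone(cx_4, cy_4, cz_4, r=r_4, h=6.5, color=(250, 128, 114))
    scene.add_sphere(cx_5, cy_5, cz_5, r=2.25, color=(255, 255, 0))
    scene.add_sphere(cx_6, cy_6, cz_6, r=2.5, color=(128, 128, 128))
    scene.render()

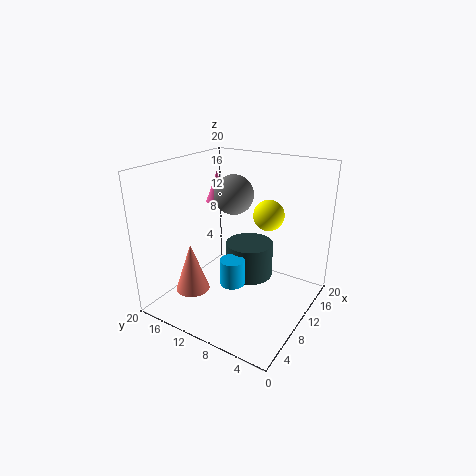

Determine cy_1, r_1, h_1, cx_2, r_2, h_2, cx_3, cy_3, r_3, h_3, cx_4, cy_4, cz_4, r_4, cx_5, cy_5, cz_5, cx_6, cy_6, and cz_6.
cy_1 = 17, r_1 = 1.75, h_1 = 4.75, cx_2 = 8.5, r_2 = 1.75, h_2 = 3.75, cx_3 = 13.25, cy_3 = 10, r_3 = 3.5, h_3 = 5.25, cx_4 = 4, cy_4 = 13.5, cz_4 = 4, r_4 = 2.25, cx_5 = 14.75, cy_5 = 7.75, cz_5 = 12.25, cx_6 = 8.25, cy_6 = 9.5, cz_6 = 16.75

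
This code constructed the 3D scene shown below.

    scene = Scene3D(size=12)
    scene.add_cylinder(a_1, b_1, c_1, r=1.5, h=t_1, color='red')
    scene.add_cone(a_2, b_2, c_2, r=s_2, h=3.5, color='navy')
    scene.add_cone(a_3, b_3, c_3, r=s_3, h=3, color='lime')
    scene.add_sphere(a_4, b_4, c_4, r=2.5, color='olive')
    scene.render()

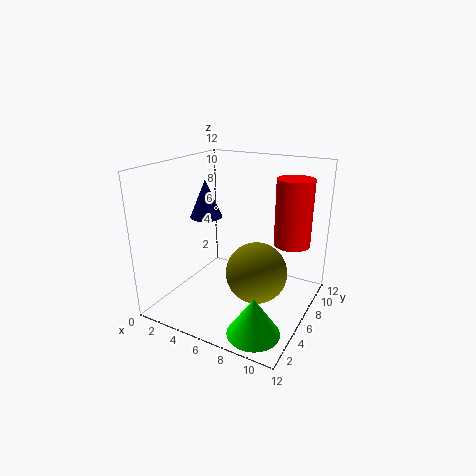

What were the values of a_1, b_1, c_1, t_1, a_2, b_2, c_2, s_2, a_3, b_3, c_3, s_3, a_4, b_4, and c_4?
a_1 = 10; b_1 = 8; c_1 = 5.5; t_1 = 5.5; a_2 = 1.5; b_2 = 8; c_2 = 6.5; s_2 = 1.5; a_3 = 9.5; b_3 = 2; c_3 = 0.5; s_3 = 2; a_4 = 8; b_4 = 5.5; c_4 = 3.5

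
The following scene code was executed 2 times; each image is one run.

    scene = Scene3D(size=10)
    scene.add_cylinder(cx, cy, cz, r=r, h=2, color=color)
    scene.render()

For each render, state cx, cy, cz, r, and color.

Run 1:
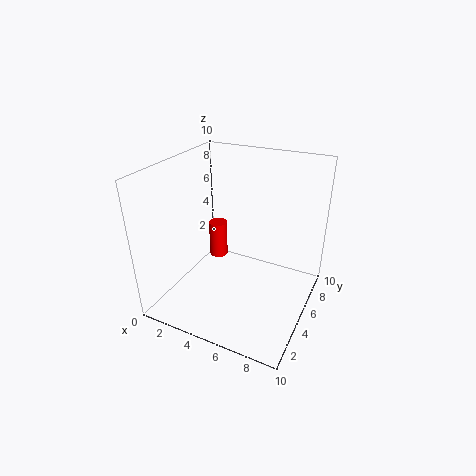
cx = 5.5
cy = 1.5
cz = 6
r = 0.5
color = 'red'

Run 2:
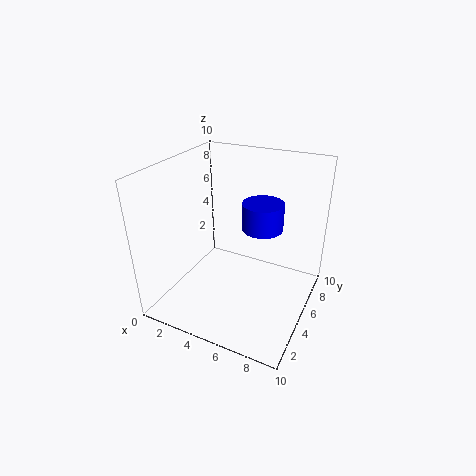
cx = 6
cy = 7
cz = 5
r = 1.5
color = 'blue'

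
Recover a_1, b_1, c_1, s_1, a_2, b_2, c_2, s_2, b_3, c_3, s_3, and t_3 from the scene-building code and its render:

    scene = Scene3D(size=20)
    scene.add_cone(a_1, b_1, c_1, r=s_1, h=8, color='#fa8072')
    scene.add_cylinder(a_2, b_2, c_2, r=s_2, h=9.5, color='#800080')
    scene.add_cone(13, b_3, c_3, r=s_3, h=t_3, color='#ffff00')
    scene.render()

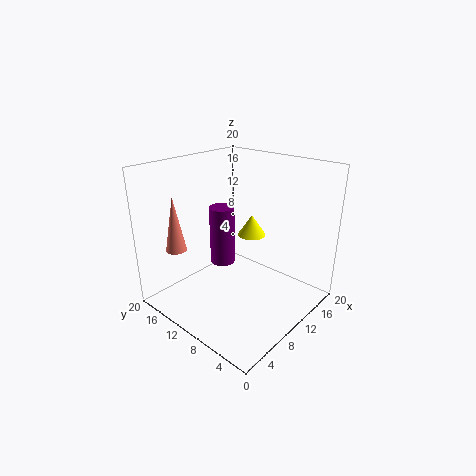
a_1 = 5, b_1 = 17.5, c_1 = 7.5, s_1 = 1.5, a_2 = 13.5, b_2 = 16.5, c_2 = 2.5, s_2 = 2, b_3 = 10, c_3 = 9.5, s_3 = 2, t_3 = 3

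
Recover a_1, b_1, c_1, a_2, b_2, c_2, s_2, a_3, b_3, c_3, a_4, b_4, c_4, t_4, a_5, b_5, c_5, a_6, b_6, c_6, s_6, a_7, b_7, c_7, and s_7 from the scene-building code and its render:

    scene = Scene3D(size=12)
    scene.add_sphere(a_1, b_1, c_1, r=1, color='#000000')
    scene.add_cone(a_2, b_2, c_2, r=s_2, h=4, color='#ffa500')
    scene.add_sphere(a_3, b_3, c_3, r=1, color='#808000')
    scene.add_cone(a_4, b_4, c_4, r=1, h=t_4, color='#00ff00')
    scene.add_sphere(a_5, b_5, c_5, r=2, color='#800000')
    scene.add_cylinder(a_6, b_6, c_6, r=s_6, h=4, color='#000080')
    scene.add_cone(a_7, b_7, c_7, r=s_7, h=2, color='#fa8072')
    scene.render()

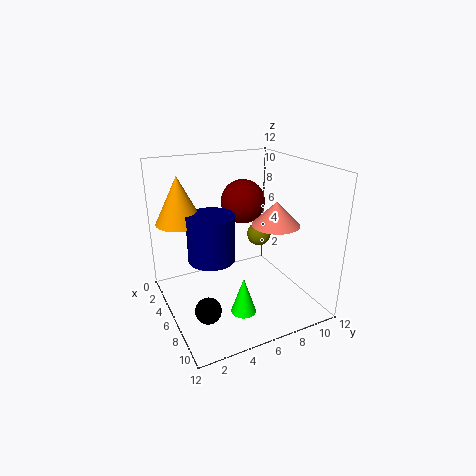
a_1 = 9, b_1 = 2, c_1 = 2, a_2 = 3, b_2 = 2, c_2 = 7, s_2 = 2, a_3 = 6, b_3 = 8, c_3 = 6, a_4 = 9, b_4 = 5, c_4 = 1, t_4 = 3, a_5 = 3, b_5 = 8, c_5 = 8, a_6 = 5, b_6 = 4, c_6 = 4, s_6 = 2, a_7 = 7, b_7 = 9, c_7 = 7, s_7 = 2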